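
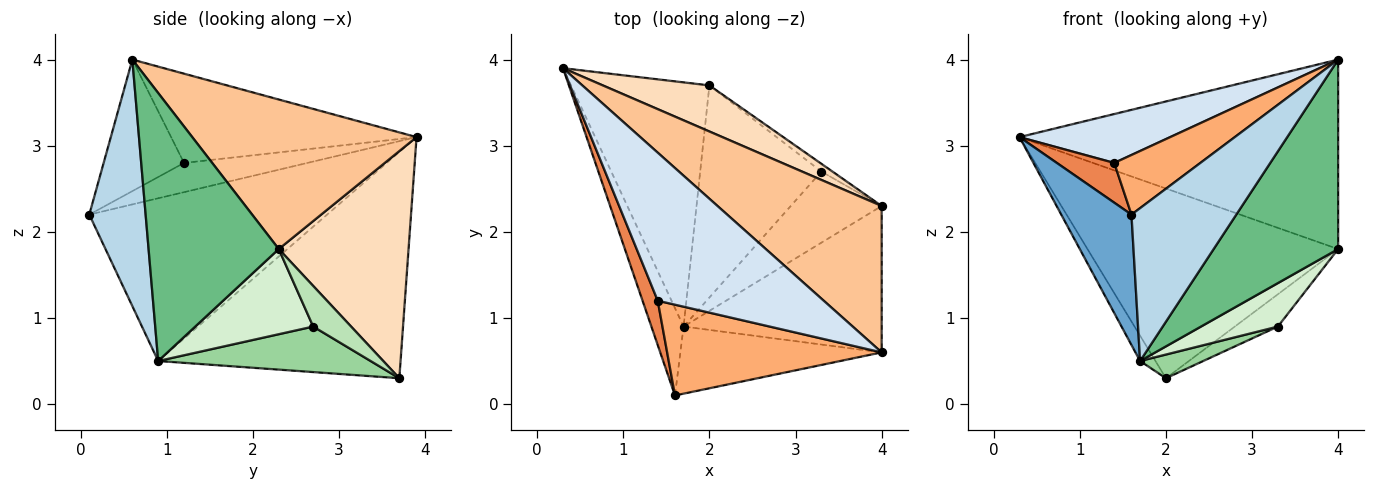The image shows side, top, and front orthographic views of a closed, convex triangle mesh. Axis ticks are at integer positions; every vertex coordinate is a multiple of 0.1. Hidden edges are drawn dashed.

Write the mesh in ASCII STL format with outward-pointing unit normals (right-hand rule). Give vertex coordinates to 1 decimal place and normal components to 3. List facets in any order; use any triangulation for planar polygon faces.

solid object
 facet normal -0.942 -0.278 -0.186
  outer loop
   vertex 1.7 0.9 0.5
   vertex 1.6 0.1 2.2
   vertex 0.3 3.9 3.1
  endloop
 endfacet
 facet normal -0.852 0.054 -0.521
  outer loop
   vertex 1.7 0.9 0.5
   vertex 0.3 3.9 3.1
   vertex 2.0 3.7 0.3
  endloop
 endfacet
 facet normal 0.442 -0.822 -0.361
  outer loop
   vertex 1.7 0.9 0.5
   vertex 4.0 0.6 4.0
   vertex 1.6 0.1 2.2
  endloop
 endfacet
 facet normal -0.455 -0.279 0.846
  outer loop
   vertex 1.4 1.2 2.8
   vertex 4.0 0.6 4.0
   vertex 0.3 3.9 3.1
  endloop
 endfacet
 facet normal -0.820 -0.382 0.426
  outer loop
   vertex 1.4 1.2 2.8
   vertex 0.3 3.9 3.1
   vertex 1.6 0.1 2.2
  endloop
 endfacet
 facet normal -0.456 -0.489 0.744
  outer loop
   vertex 1.4 1.2 2.8
   vertex 1.6 0.1 2.2
   vertex 4.0 0.6 4.0
  endloop
 endfacet
 facet normal 0.487 0.691 0.534
  outer loop
   vertex 4.0 2.3 1.8
   vertex 0.3 3.9 3.1
   vertex 4.0 0.6 4.0
  endloop
 endfacet
 facet normal 0.449 0.868 0.211
  outer loop
   vertex 4.0 2.3 1.8
   vertex 2.0 3.7 0.3
   vertex 0.3 3.9 3.1
  endloop
 endfacet
 facet normal 0.637 -0.610 -0.471
  outer loop
   vertex 4.0 2.3 1.8
   vertex 4.0 0.6 4.0
   vertex 1.7 0.9 0.5
  endloop
 endfacet
 facet normal 0.350 -0.104 -0.931
  outer loop
   vertex 3.3 2.7 0.9
   vertex 1.7 0.9 0.5
   vertex 2.0 3.7 0.3
  endloop
 endfacet
 facet normal 0.650 0.739 -0.177
  outer loop
   vertex 3.3 2.7 0.9
   vertex 2.0 3.7 0.3
   vertex 4.0 2.3 1.8
  endloop
 endfacet
 facet normal 0.625 -0.407 -0.667
  outer loop
   vertex 3.3 2.7 0.9
   vertex 4.0 2.3 1.8
   vertex 1.7 0.9 0.5
  endloop
 endfacet
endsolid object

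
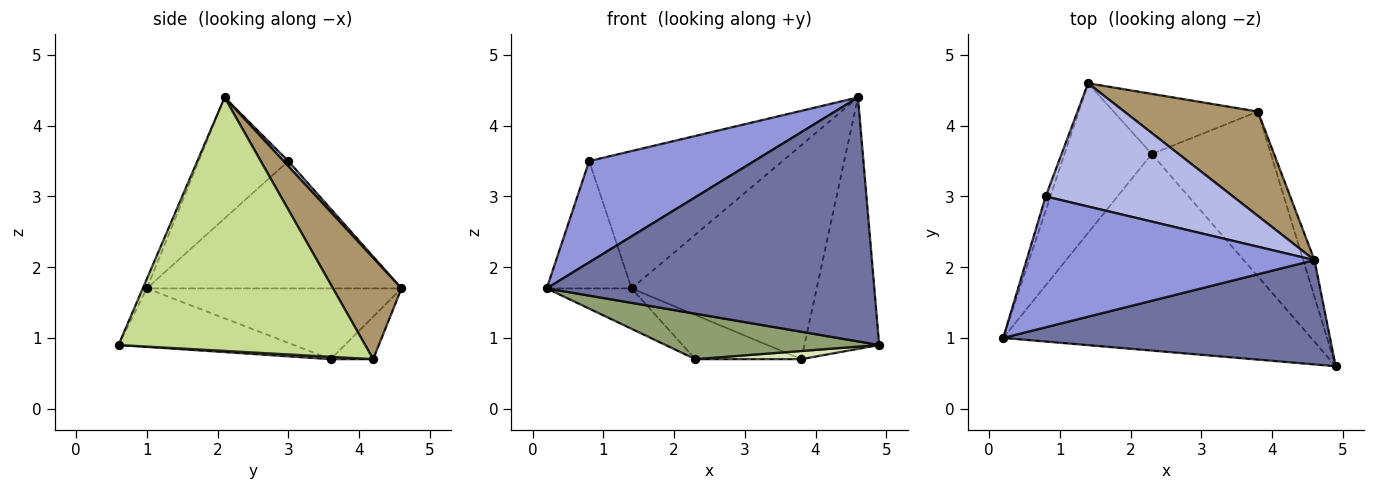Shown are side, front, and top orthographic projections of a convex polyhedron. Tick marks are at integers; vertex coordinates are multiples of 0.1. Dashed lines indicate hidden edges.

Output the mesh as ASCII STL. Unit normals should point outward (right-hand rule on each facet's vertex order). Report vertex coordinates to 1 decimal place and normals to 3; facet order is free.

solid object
 facet normal -0.011 -0.919 0.393
  outer loop
   vertex 4.6 2.1 4.4
   vertex 0.2 1.0 1.7
   vertex 4.9 0.6 0.9
  endloop
 endfacet
 facet normal -0.948 0.316 -0.035
  outer loop
   vertex 0.8 3.0 3.5
   vertex 1.4 4.6 1.7
   vertex 0.2 1.0 1.7
  endloop
 endfacet
 facet normal -0.315 -0.581 0.750
  outer loop
   vertex 0.8 3.0 3.5
   vertex 0.2 1.0 1.7
   vertex 4.6 2.1 4.4
  endloop
 endfacet
 facet normal 0.018 0.744 0.668
  outer loop
   vertex 0.8 3.0 3.5
   vertex 4.6 2.1 4.4
   vertex 1.4 4.6 1.7
  endloop
 endfacet
 facet normal -0.182 -0.222 -0.958
  outer loop
   vertex 2.3 3.6 0.7
   vertex 4.9 0.6 0.9
   vertex 0.2 1.0 1.7
  endloop
 endfacet
 facet normal -0.616 0.205 -0.760
  outer loop
   vertex 2.3 3.6 0.7
   vertex 0.2 1.0 1.7
   vertex 1.4 4.6 1.7
  endloop
 endfacet
 facet normal 0.956 0.290 -0.042
  outer loop
   vertex 3.8 4.2 0.7
   vertex 4.6 2.1 4.4
   vertex 4.9 0.6 0.9
  endloop
 endfacet
 facet normal 0.020 -0.049 -0.999
  outer loop
   vertex 3.8 4.2 0.7
   vertex 4.9 0.6 0.9
   vertex 2.3 3.6 0.7
  endloop
 endfacet
 facet normal 0.315 0.853 0.416
  outer loop
   vertex 3.8 4.2 0.7
   vertex 1.4 4.6 1.7
   vertex 4.6 2.1 4.4
  endloop
 endfacet
 facet normal -0.231 0.576 -0.784
  outer loop
   vertex 3.8 4.2 0.7
   vertex 2.3 3.6 0.7
   vertex 1.4 4.6 1.7
  endloop
 endfacet
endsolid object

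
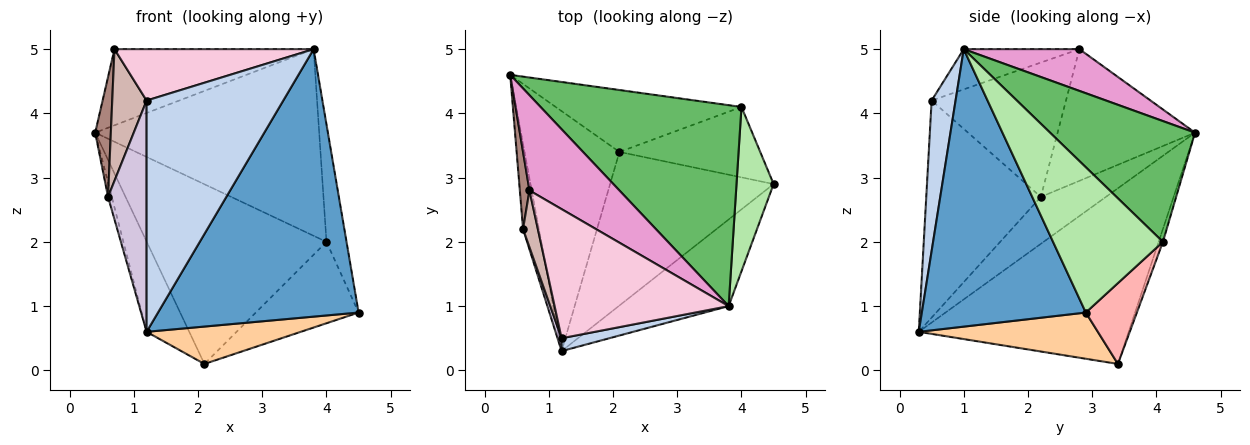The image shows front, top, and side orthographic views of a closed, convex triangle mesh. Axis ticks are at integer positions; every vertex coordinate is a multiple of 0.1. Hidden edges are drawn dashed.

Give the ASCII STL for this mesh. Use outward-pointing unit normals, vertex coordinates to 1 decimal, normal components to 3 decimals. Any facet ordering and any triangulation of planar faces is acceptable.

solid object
 facet normal 0.614 -0.751 -0.243
  outer loop
   vertex 3.8 1.0 5.0
   vertex 1.2 0.3 0.6
   vertex 4.5 2.9 0.9
  endloop
 endfacet
 facet normal 0.172 -0.984 0.055
  outer loop
   vertex 1.2 0.5 4.2
   vertex 1.2 0.3 0.6
   vertex 3.8 1.0 5.0
  endloop
 endfacet
 facet normal -0.866 0.176 -0.468
  outer loop
   vertex 2.1 3.4 0.1
   vertex 1.2 0.3 0.6
   vertex 0.4 4.6 3.7
  endloop
 endfacet
 facet normal 0.265 -0.228 -0.937
  outer loop
   vertex 2.1 3.4 0.1
   vertex 4.5 2.9 0.9
   vertex 1.2 0.3 0.6
  endloop
 endfacet
 facet normal 0.403 0.623 0.670
  outer loop
   vertex 4.0 4.1 2.0
   vertex 0.4 4.6 3.7
   vertex 3.8 1.0 5.0
  endloop
 endfacet
 facet normal 0.954 0.174 0.244
  outer loop
   vertex 4.0 4.1 2.0
   vertex 3.8 1.0 5.0
   vertex 4.5 2.9 0.9
  endloop
 endfacet
 facet normal -0.023 0.945 -0.326
  outer loop
   vertex 4.0 4.1 2.0
   vertex 2.1 3.4 0.1
   vertex 0.4 4.6 3.7
  endloop
 endfacet
 facet normal 0.352 0.708 -0.612
  outer loop
   vertex 4.0 4.1 2.0
   vertex 4.5 2.9 0.9
   vertex 2.1 3.4 0.1
  endloop
 endfacet
 facet normal -0.946 0.054 -0.319
  outer loop
   vertex 0.6 2.2 2.7
   vertex 0.4 4.6 3.7
   vertex 1.2 0.3 0.6
  endloop
 endfacet
 facet normal -0.948 -0.319 0.018
  outer loop
   vertex 0.6 2.2 2.7
   vertex 1.2 0.3 0.6
   vertex 1.2 0.5 4.2
  endloop
 endfacet
 facet normal -0.991 -0.113 0.073
  outer loop
   vertex 0.7 2.8 5.0
   vertex 0.4 4.6 3.7
   vertex 0.6 2.2 2.7
  endloop
 endfacet
 facet normal -0.963 -0.246 0.106
  outer loop
   vertex 0.7 2.8 5.0
   vertex 0.6 2.2 2.7
   vertex 1.2 0.5 4.2
  endloop
 endfacet
 facet normal 0.341 0.587 0.734
  outer loop
   vertex 0.7 2.8 5.0
   vertex 3.8 1.0 5.0
   vertex 0.4 4.6 3.7
  endloop
 endfacet
 facet normal -0.210 -0.362 0.908
  outer loop
   vertex 0.7 2.8 5.0
   vertex 1.2 0.5 4.2
   vertex 3.8 1.0 5.0
  endloop
 endfacet
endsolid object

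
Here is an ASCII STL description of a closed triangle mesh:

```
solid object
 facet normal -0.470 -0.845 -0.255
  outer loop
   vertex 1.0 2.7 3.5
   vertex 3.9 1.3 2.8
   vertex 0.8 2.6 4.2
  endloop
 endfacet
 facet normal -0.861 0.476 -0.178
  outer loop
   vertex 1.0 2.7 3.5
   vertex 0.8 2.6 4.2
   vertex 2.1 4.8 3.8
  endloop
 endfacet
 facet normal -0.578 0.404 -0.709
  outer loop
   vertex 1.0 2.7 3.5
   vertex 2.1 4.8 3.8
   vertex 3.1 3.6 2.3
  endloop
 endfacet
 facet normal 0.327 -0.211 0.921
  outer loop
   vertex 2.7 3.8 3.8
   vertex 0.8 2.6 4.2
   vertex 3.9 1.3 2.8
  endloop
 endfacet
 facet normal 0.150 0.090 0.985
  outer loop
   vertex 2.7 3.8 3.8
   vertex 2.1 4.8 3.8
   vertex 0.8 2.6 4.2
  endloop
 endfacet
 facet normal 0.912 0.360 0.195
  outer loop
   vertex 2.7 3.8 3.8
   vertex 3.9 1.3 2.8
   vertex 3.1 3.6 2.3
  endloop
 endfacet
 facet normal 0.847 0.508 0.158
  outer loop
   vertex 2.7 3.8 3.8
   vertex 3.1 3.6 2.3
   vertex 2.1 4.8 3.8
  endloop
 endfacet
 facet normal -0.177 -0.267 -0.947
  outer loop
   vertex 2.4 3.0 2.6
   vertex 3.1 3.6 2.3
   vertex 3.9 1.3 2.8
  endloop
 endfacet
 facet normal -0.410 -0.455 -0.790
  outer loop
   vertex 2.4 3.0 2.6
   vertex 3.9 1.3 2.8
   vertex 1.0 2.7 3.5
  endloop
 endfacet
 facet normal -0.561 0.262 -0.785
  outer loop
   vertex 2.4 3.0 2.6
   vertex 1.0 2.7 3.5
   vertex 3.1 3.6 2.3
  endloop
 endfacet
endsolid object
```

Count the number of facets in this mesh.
10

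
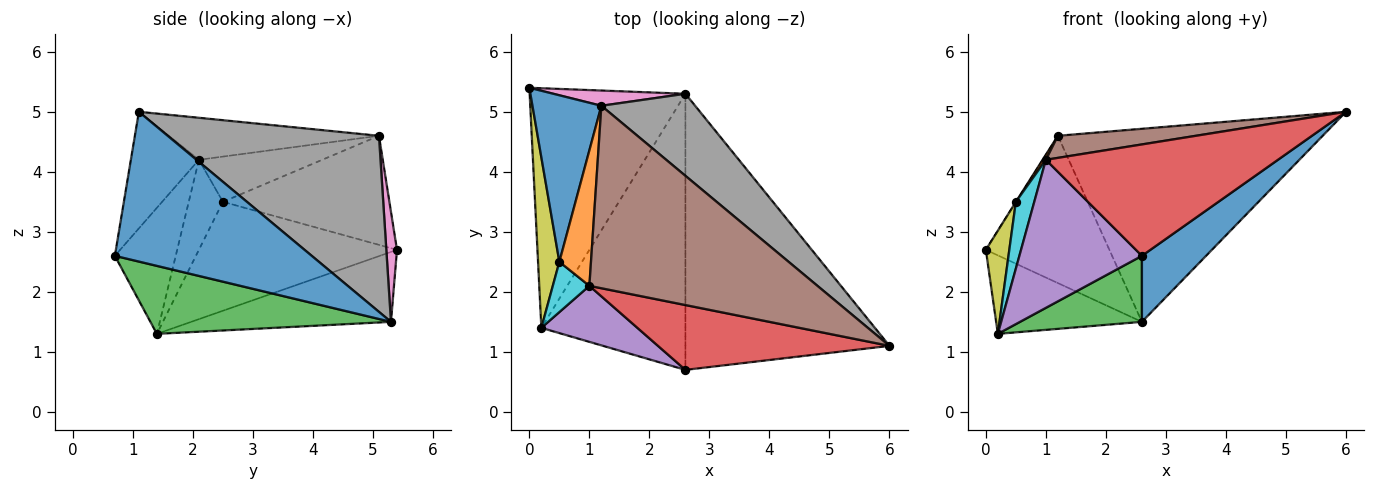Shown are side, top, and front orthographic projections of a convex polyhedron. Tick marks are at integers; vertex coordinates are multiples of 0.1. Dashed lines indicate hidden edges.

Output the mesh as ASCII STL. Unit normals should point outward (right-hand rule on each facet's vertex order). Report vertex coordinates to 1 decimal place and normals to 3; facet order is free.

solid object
 facet normal 0.581 -0.189 -0.792
  outer loop
   vertex 2.6 5.3 1.5
   vertex 6.0 1.1 5.0
   vertex 2.6 0.7 2.6
  endloop
 endfacet
 facet normal -0.392 0.286 -0.874
  outer loop
   vertex 2.6 5.3 1.5
   vertex 0.2 1.4 1.3
   vertex 0.0 5.4 2.7
  endloop
 endfacet
 facet normal 0.417 -0.211 -0.884
  outer loop
   vertex 2.6 5.3 1.5
   vertex 2.6 0.7 2.6
   vertex 0.2 1.4 1.3
  endloop
 endfacet
 facet normal -0.246 -0.838 0.488
  outer loop
   vertex 1.0 2.1 4.2
   vertex 2.6 0.7 2.6
   vertex 6.0 1.1 5.0
  endloop
 endfacet
 facet normal -0.421 -0.848 0.321
  outer loop
   vertex 1.0 2.1 4.2
   vertex 0.2 1.4 1.3
   vertex 2.6 0.7 2.6
  endloop
 endfacet
 facet normal -0.180 -0.118 0.977
  outer loop
   vertex 1.2 5.1 4.6
   vertex 1.0 2.1 4.2
   vertex 6.0 1.1 5.0
  endloop
 endfacet
 facet normal 0.085 0.991 0.103
  outer loop
   vertex 1.2 5.1 4.6
   vertex 2.6 5.3 1.5
   vertex 0.0 5.4 2.7
  endloop
 endfacet
 facet normal 0.592 0.742 0.315
  outer loop
   vertex 1.2 5.1 4.6
   vertex 6.0 1.1 5.0
   vertex 2.6 5.3 1.5
  endloop
 endfacet
 facet normal -0.975 -0.115 0.191
  outer loop
   vertex 0.5 2.5 3.5
   vertex 0.0 5.4 2.7
   vertex 0.2 1.4 1.3
  endloop
 endfacet
 facet normal -0.829 -0.447 0.337
  outer loop
   vertex 0.5 2.5 3.5
   vertex 0.2 1.4 1.3
   vertex 1.0 2.1 4.2
  endloop
 endfacet
 facet normal -0.845 0.002 0.534
  outer loop
   vertex 0.5 2.5 3.5
   vertex 1.2 5.1 4.6
   vertex 0.0 5.4 2.7
  endloop
 endfacet
 facet normal -0.819 -0.022 0.573
  outer loop
   vertex 0.5 2.5 3.5
   vertex 1.0 2.1 4.2
   vertex 1.2 5.1 4.6
  endloop
 endfacet
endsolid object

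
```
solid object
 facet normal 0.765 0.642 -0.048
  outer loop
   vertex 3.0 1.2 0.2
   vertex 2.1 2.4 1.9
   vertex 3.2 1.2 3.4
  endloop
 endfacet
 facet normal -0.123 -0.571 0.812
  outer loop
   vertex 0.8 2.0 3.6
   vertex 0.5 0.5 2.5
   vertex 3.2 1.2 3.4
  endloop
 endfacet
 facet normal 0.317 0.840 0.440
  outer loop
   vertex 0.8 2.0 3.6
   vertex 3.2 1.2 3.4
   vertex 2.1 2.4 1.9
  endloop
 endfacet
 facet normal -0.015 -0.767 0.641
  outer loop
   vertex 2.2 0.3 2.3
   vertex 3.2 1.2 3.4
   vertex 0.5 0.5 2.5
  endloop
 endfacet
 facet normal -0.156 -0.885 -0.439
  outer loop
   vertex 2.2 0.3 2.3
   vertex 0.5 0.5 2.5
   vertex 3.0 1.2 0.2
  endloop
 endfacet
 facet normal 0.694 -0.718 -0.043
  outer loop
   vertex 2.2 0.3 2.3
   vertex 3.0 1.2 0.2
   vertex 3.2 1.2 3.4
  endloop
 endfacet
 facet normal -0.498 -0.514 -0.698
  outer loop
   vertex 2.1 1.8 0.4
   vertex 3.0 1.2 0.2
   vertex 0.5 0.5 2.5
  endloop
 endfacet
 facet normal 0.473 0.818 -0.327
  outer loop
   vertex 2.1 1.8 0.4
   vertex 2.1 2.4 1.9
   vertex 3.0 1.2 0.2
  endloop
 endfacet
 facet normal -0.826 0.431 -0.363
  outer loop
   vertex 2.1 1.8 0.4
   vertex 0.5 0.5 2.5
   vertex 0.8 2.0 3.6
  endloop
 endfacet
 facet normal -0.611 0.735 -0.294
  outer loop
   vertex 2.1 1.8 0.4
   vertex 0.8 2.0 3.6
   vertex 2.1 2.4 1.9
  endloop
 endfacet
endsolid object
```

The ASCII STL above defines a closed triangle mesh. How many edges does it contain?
15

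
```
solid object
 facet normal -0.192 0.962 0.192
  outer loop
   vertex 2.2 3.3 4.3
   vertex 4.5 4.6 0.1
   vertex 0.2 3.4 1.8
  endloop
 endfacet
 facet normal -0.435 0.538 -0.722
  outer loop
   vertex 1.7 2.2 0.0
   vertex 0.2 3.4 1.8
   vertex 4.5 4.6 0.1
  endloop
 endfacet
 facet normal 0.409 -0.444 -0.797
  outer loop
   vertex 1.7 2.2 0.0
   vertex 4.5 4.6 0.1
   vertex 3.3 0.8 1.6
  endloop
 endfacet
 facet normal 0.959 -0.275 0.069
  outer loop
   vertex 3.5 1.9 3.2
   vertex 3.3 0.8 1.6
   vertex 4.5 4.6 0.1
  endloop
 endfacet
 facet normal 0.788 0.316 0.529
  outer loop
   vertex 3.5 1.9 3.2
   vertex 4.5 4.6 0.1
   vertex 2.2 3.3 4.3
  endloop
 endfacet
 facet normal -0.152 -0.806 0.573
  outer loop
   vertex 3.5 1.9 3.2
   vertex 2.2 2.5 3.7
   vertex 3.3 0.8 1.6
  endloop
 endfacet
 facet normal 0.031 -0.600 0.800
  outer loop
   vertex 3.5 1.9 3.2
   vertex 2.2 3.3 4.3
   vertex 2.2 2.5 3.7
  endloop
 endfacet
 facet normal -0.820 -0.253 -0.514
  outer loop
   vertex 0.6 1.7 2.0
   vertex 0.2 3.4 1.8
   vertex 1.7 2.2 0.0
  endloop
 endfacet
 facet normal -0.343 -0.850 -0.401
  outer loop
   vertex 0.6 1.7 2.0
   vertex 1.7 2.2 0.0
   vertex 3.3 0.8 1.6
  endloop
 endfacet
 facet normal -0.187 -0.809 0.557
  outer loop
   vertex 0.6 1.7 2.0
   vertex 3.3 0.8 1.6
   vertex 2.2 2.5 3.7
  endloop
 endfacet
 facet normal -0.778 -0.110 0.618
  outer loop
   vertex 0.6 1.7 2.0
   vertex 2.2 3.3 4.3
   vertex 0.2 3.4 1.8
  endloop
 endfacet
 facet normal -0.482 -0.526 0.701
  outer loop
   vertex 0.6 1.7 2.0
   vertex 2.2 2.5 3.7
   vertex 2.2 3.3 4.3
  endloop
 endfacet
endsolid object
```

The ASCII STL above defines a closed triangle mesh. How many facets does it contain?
12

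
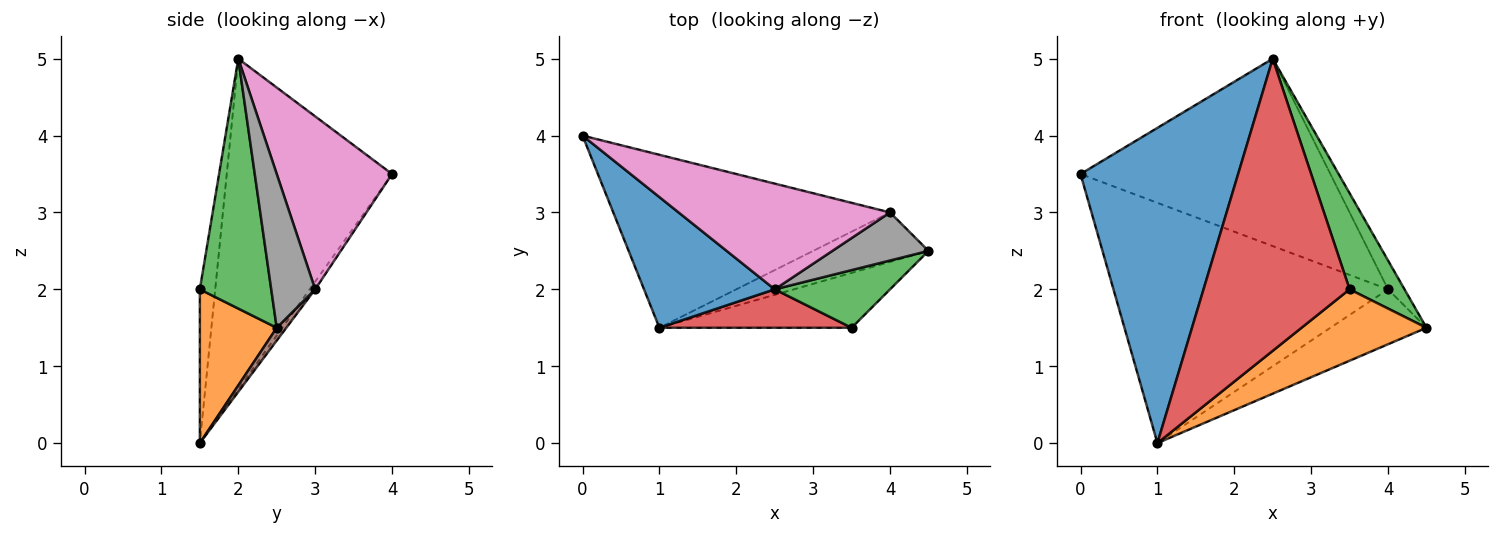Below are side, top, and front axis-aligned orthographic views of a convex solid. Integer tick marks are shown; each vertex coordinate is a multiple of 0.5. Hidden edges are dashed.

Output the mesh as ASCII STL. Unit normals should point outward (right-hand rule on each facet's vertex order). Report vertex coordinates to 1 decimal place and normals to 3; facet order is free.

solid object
 facet normal -0.696 -0.663 0.275
  outer loop
   vertex 2.5 2.0 5.0
   vertex 0.0 4.0 3.5
   vertex 1.0 1.5 0.0
  endloop
 endfacet
 facet normal 0.438 -0.712 -0.548
  outer loop
   vertex 3.5 1.5 2.0
   vertex 1.0 1.5 0.0
   vertex 4.5 2.5 1.5
  endloop
 endfacet
 facet normal 0.744 -0.573 0.344
  outer loop
   vertex 3.5 1.5 2.0
   vertex 4.5 2.5 1.5
   vertex 2.5 2.0 5.0
  endloop
 endfacet
 facet normal -0.104 -0.986 0.130
  outer loop
   vertex 3.5 1.5 2.0
   vertex 2.5 2.0 5.0
   vertex 1.0 1.5 0.0
  endloop
 endfacet
 facet normal -0.016 0.811 -0.584
  outer loop
   vertex 4.0 3.0 2.0
   vertex 1.0 1.5 0.0
   vertex 0.0 4.0 3.5
  endloop
 endfacet
 facet normal 0.074 0.741 -0.667
  outer loop
   vertex 4.0 3.0 2.0
   vertex 4.5 2.5 1.5
   vertex 1.0 1.5 0.0
  endloop
 endfacet
 facet normal 0.373 0.808 0.456
  outer loop
   vertex 4.0 3.0 2.0
   vertex 0.0 4.0 3.5
   vertex 2.5 2.0 5.0
  endloop
 endfacet
 facet normal 0.808 0.303 0.505
  outer loop
   vertex 4.0 3.0 2.0
   vertex 2.5 2.0 5.0
   vertex 4.5 2.5 1.5
  endloop
 endfacet
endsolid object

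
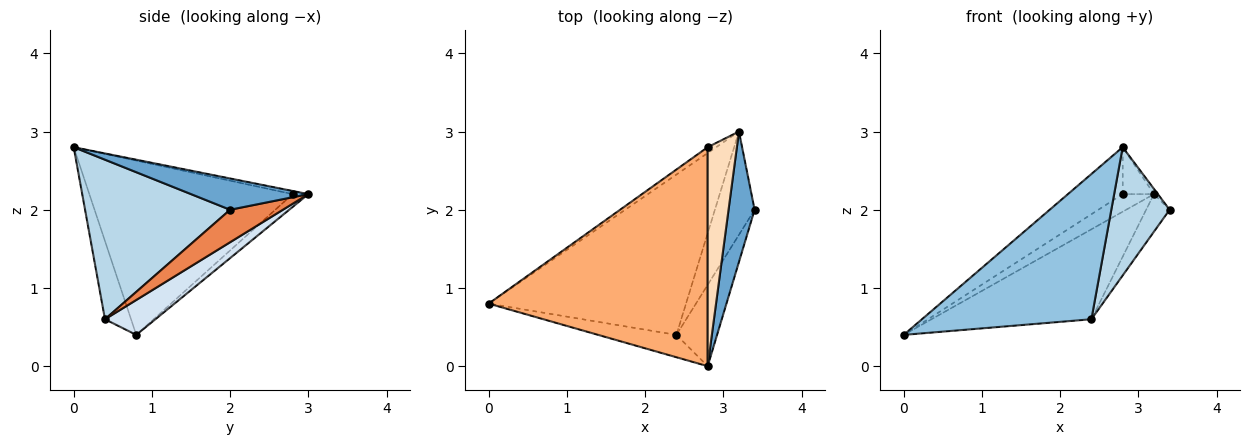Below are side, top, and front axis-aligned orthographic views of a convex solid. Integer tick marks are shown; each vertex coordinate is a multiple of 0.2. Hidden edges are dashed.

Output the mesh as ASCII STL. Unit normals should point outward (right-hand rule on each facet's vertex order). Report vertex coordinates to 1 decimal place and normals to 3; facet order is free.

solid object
 facet normal 0.768 0.026 0.640
  outer loop
   vertex 3.2 3.0 2.2
   vertex 2.8 0.0 2.8
   vertex 3.4 2.0 2.0
  endloop
 endfacet
 facet normal -0.150 -0.977 -0.150
  outer loop
   vertex 2.4 0.4 0.6
   vertex 2.8 0.0 2.8
   vertex 0.0 0.8 0.4
  endloop
 endfacet
 facet normal 0.903 -0.363 -0.230
  outer loop
   vertex 2.4 0.4 0.6
   vertex 3.4 2.0 2.0
   vertex 2.8 0.0 2.8
  endloop
 endfacet
 facet normal 0.152 0.484 -0.862
  outer loop
   vertex 2.4 0.4 0.6
   vertex 0.0 0.8 0.4
   vertex 3.2 3.0 2.2
  endloop
 endfacet
 facet normal 0.610 0.271 -0.745
  outer loop
   vertex 2.4 0.4 0.6
   vertex 3.2 3.0 2.2
   vertex 3.4 2.0 2.0
  endloop
 endfacet
 facet normal -0.614 0.165 0.772
  outer loop
   vertex 2.8 2.8 2.2
   vertex 0.0 0.8 0.4
   vertex 2.8 0.0 2.8
  endloop
 endfacet
 facet normal -0.429 0.857 -0.286
  outer loop
   vertex 2.8 2.8 2.2
   vertex 3.2 3.0 2.2
   vertex 0.0 0.8 0.4
  endloop
 endfacet
 facet normal -0.104 0.208 0.972
  outer loop
   vertex 2.8 2.8 2.2
   vertex 2.8 0.0 2.8
   vertex 3.2 3.0 2.2
  endloop
 endfacet
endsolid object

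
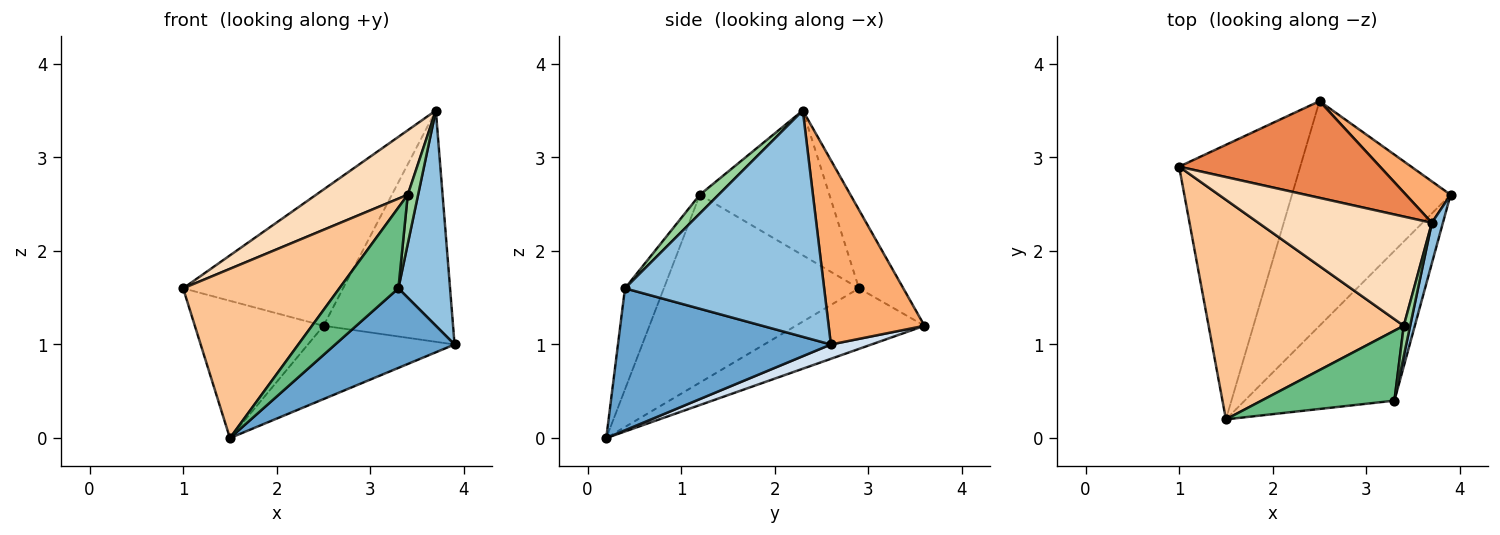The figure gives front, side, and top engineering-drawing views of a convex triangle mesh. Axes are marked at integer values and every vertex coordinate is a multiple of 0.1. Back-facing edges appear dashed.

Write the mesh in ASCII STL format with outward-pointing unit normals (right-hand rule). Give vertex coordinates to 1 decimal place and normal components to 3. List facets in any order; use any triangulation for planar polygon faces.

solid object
 facet normal 0.642 -0.360 -0.677
  outer loop
   vertex 3.3 0.4 1.6
   vertex 1.5 0.2 0.0
   vertex 3.9 2.6 1.0
  endloop
 endfacet
 facet normal 0.967 -0.251 0.047
  outer loop
   vertex 3.3 0.4 1.6
   vertex 3.9 2.6 1.0
   vertex 3.7 2.3 3.5
  endloop
 endfacet
 facet normal -0.408 0.408 -0.816
  outer loop
   vertex 2.5 3.6 1.2
   vertex 1.5 0.2 0.0
   vertex 1.0 2.9 1.6
  endloop
 endfacet
 facet normal 0.086 0.309 -0.947
  outer loop
   vertex 2.5 3.6 1.2
   vertex 3.9 2.6 1.0
   vertex 1.5 0.2 0.0
  endloop
 endfacet
 facet normal -0.221 0.795 0.565
  outer loop
   vertex 2.5 3.6 1.2
   vertex 1.0 2.9 1.6
   vertex 3.7 2.3 3.5
  endloop
 endfacet
 facet normal 0.589 0.796 0.143
  outer loop
   vertex 2.5 3.6 1.2
   vertex 3.7 2.3 3.5
   vertex 3.9 2.6 1.0
  endloop
 endfacet
 facet normal -0.606 -0.486 0.630
  outer loop
   vertex 3.4 1.2 2.6
   vertex 1.0 2.9 1.6
   vertex 1.5 0.2 0.0
  endloop
 endfacet
 facet normal -0.584 -0.413 0.699
  outer loop
   vertex 3.4 1.2 2.6
   vertex 3.7 2.3 3.5
   vertex 1.0 2.9 1.6
  endloop
 endfacet
 facet normal -0.446 -0.677 0.586
  outer loop
   vertex 3.4 1.2 2.6
   vertex 1.5 0.2 0.0
   vertex 3.3 0.4 1.6
  endloop
 endfacet
 facet normal 0.838 -0.463 0.287
  outer loop
   vertex 3.4 1.2 2.6
   vertex 3.3 0.4 1.6
   vertex 3.7 2.3 3.5
  endloop
 endfacet
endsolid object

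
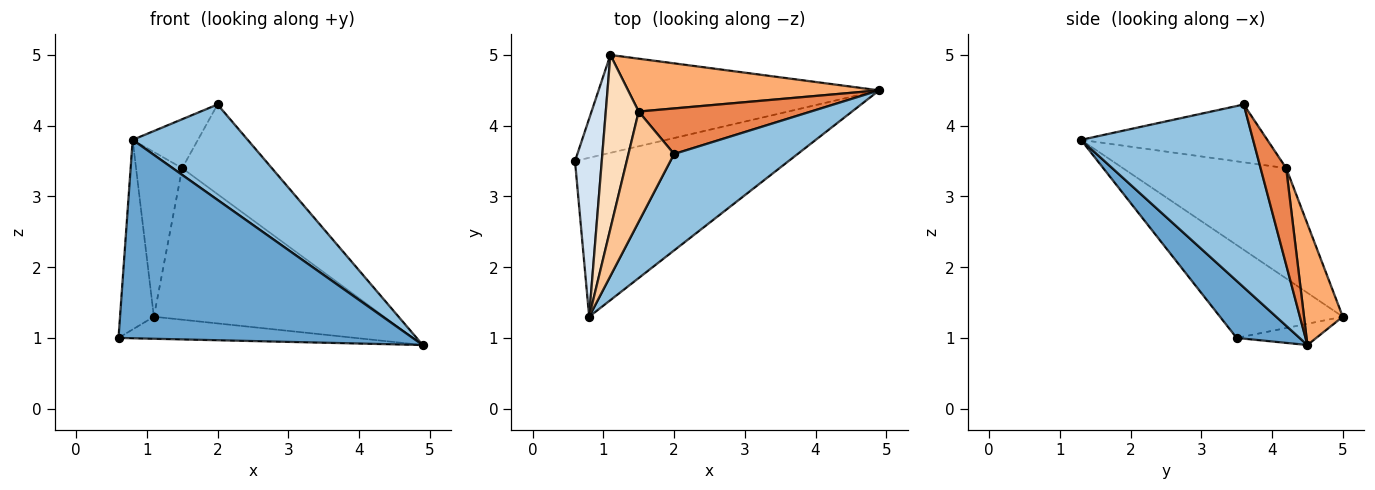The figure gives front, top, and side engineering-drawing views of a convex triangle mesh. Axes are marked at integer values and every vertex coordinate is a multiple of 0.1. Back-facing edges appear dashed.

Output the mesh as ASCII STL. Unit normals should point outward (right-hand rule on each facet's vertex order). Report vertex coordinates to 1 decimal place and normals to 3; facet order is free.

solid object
 facet normal 0.165 -0.770 -0.617
  outer loop
   vertex 0.8 1.3 3.8
   vertex 0.6 3.5 1.0
   vertex 4.9 4.5 0.9
  endloop
 endfacet
 facet normal 0.725 -0.485 0.490
  outer loop
   vertex 2.0 3.6 4.3
   vertex 0.8 1.3 3.8
   vertex 4.9 4.5 0.9
  endloop
 endfacet
 facet normal -0.074 0.219 -0.973
  outer loop
   vertex 1.1 5.0 1.3
   vertex 4.9 4.5 0.9
   vertex 0.6 3.5 1.0
  endloop
 endfacet
 facet normal -0.929 0.256 0.268
  outer loop
   vertex 1.1 5.0 1.3
   vertex 0.6 3.5 1.0
   vertex 0.8 1.3 3.8
  endloop
 endfacet
 facet normal 0.247 0.864 0.439
  outer loop
   vertex 1.5 4.2 3.4
   vertex 2.0 3.6 4.3
   vertex 4.9 4.5 0.9
  endloop
 endfacet
 facet normal 0.157 0.932 0.325
  outer loop
   vertex 1.5 4.2 3.4
   vertex 4.9 4.5 0.9
   vertex 1.1 5.0 1.3
  endloop
 endfacet
 facet normal -0.757 0.265 0.597
  outer loop
   vertex 1.5 4.2 3.4
   vertex 0.8 1.3 3.8
   vertex 2.0 3.6 4.3
  endloop
 endfacet
 facet normal -0.925 0.261 0.276
  outer loop
   vertex 1.5 4.2 3.4
   vertex 1.1 5.0 1.3
   vertex 0.8 1.3 3.8
  endloop
 endfacet
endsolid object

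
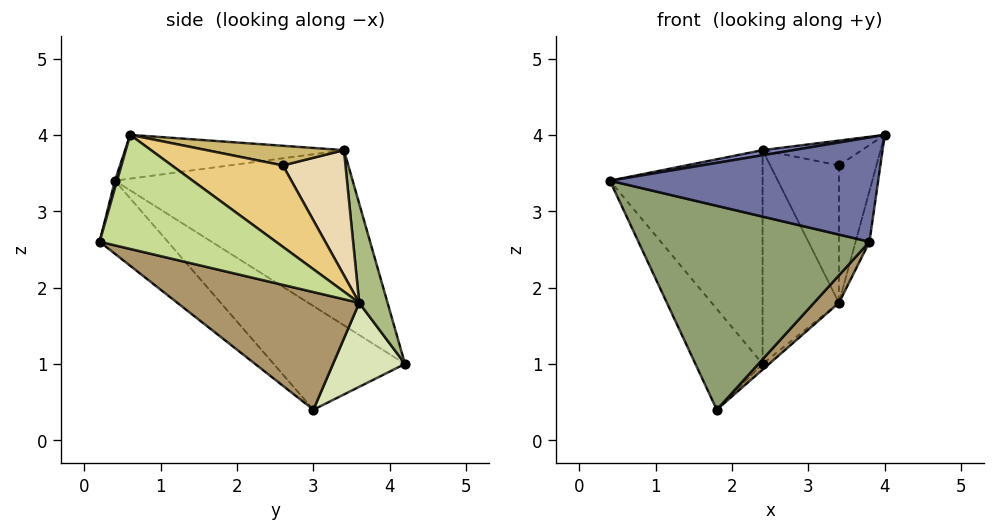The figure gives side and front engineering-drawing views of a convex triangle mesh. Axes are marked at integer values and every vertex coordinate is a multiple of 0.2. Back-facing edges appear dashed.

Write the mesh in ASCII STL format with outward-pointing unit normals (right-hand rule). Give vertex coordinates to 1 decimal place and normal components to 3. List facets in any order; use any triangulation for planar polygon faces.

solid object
 facet normal 0.008 -0.962 0.274
  outer loop
   vertex 3.8 0.2 2.6
   vertex 4.0 0.6 4.0
   vertex 0.4 0.4 3.4
  endloop
 endfacet
 facet normal -0.163 -0.023 0.986
  outer loop
   vertex 2.4 3.4 3.8
   vertex 0.4 0.4 3.4
   vertex 4.0 0.6 4.0
  endloop
 endfacet
 facet normal -0.832 0.534 0.153
  outer loop
   vertex 2.4 3.4 3.8
   vertex 2.4 4.2 1.0
   vertex 0.4 0.4 3.4
  endloop
 endfacet
 facet normal -0.890 0.455 -0.021
  outer loop
   vertex 1.8 3.0 0.4
   vertex 0.4 0.4 3.4
   vertex 2.4 4.2 1.0
  endloop
 endfacet
 facet normal -0.204 -0.691 -0.694
  outer loop
   vertex 1.8 3.0 0.4
   vertex 3.8 0.2 2.6
   vertex 0.4 0.4 3.4
  endloop
 endfacet
 facet normal 0.336 0.906 0.259
  outer loop
   vertex 3.4 3.6 1.8
   vertex 2.4 4.2 1.0
   vertex 2.4 3.4 3.8
  endloop
 endfacet
 facet normal 0.984 0.077 -0.163
  outer loop
   vertex 3.4 3.6 1.8
   vertex 4.0 0.6 4.0
   vertex 3.8 0.2 2.6
  endloop
 endfacet
 facet normal 0.645 0.059 -0.762
  outer loop
   vertex 3.4 3.6 1.8
   vertex 1.8 3.0 0.4
   vertex 2.4 4.2 1.0
  endloop
 endfacet
 facet normal 0.675 -0.093 -0.732
  outer loop
   vertex 3.4 3.6 1.8
   vertex 3.8 0.2 2.6
   vertex 1.8 3.0 0.4
  endloop
 endfacet
 facet normal 0.409 0.295 0.863
  outer loop
   vertex 3.4 2.6 3.6
   vertex 2.4 3.4 3.8
   vertex 4.0 0.6 4.0
  endloop
 endfacet
 facet normal 0.933 0.315 0.175
  outer loop
   vertex 3.4 2.6 3.6
   vertex 4.0 0.6 4.0
   vertex 3.4 3.6 1.8
  endloop
 endfacet
 facet normal 0.623 0.684 0.380
  outer loop
   vertex 3.4 2.6 3.6
   vertex 3.4 3.6 1.8
   vertex 2.4 3.4 3.8
  endloop
 endfacet
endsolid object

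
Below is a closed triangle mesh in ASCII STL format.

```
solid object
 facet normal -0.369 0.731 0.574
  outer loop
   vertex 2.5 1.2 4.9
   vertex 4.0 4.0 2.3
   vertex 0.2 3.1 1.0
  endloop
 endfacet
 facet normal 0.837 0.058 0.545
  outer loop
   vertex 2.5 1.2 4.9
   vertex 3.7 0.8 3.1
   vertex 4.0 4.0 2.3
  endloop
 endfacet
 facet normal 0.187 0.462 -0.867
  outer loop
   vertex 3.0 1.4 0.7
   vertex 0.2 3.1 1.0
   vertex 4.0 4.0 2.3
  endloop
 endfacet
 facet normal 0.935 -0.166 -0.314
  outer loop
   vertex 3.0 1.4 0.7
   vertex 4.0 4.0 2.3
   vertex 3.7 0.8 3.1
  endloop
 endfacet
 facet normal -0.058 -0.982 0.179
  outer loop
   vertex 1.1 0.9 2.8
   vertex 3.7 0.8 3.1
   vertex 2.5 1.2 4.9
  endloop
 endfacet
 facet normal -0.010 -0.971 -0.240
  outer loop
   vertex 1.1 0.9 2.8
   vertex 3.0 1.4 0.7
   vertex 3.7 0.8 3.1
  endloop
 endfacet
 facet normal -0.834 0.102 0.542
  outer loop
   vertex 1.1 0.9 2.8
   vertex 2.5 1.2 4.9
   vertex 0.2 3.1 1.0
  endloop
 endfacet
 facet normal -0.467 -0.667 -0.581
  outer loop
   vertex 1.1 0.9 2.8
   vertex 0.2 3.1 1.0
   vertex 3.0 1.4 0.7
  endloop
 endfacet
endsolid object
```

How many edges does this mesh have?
12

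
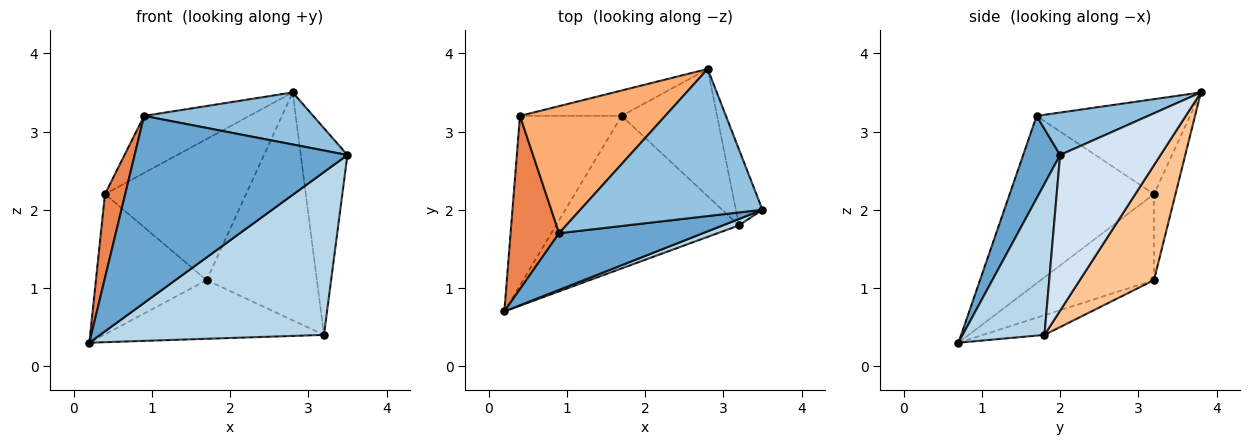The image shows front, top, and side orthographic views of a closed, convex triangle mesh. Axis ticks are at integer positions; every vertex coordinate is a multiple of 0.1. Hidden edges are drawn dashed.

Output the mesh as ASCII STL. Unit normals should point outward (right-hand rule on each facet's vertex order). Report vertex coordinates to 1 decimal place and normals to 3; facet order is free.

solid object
 facet normal 0.164 -0.944 0.286
  outer loop
   vertex 0.9 1.7 3.2
   vertex 0.2 0.7 0.3
   vertex 3.5 2.0 2.7
  endloop
 endfacet
 facet normal 0.215 -0.326 0.921
  outer loop
   vertex 0.9 1.7 3.2
   vertex 3.5 2.0 2.7
   vertex 2.8 3.8 3.5
  endloop
 endfacet
 facet normal 0.343 -0.939 0.037
  outer loop
   vertex 3.2 1.8 0.4
   vertex 3.5 2.0 2.7
   vertex 0.2 0.7 0.3
  endloop
 endfacet
 facet normal 0.896 0.417 -0.153
  outer loop
   vertex 3.2 1.8 0.4
   vertex 2.8 3.8 3.5
   vertex 3.5 2.0 2.7
  endloop
 endfacet
 facet normal -0.952 -0.133 0.276
  outer loop
   vertex 0.4 3.2 2.2
   vertex 0.2 0.7 0.3
   vertex 0.9 1.7 3.2
  endloop
 endfacet
 facet normal -0.512 0.352 0.784
  outer loop
   vertex 0.4 3.2 2.2
   vertex 0.9 1.7 3.2
   vertex 2.8 3.8 3.5
  endloop
 endfacet
 facet normal 0.506 0.753 -0.420
  outer loop
   vertex 1.7 3.2 1.1
   vertex 2.8 3.8 3.5
   vertex 3.2 1.8 0.4
  endloop
 endfacet
 facet normal -0.148 0.973 -0.175
  outer loop
   vertex 1.7 3.2 1.1
   vertex 0.4 3.2 2.2
   vertex 2.8 3.8 3.5
  endloop
 endfacet
 facet normal -0.100 0.357 -0.929
  outer loop
   vertex 1.7 3.2 1.1
   vertex 3.2 1.8 0.4
   vertex 0.2 0.7 0.3
  endloop
 endfacet
 facet normal -0.546 0.534 -0.645
  outer loop
   vertex 1.7 3.2 1.1
   vertex 0.2 0.7 0.3
   vertex 0.4 3.2 2.2
  endloop
 endfacet
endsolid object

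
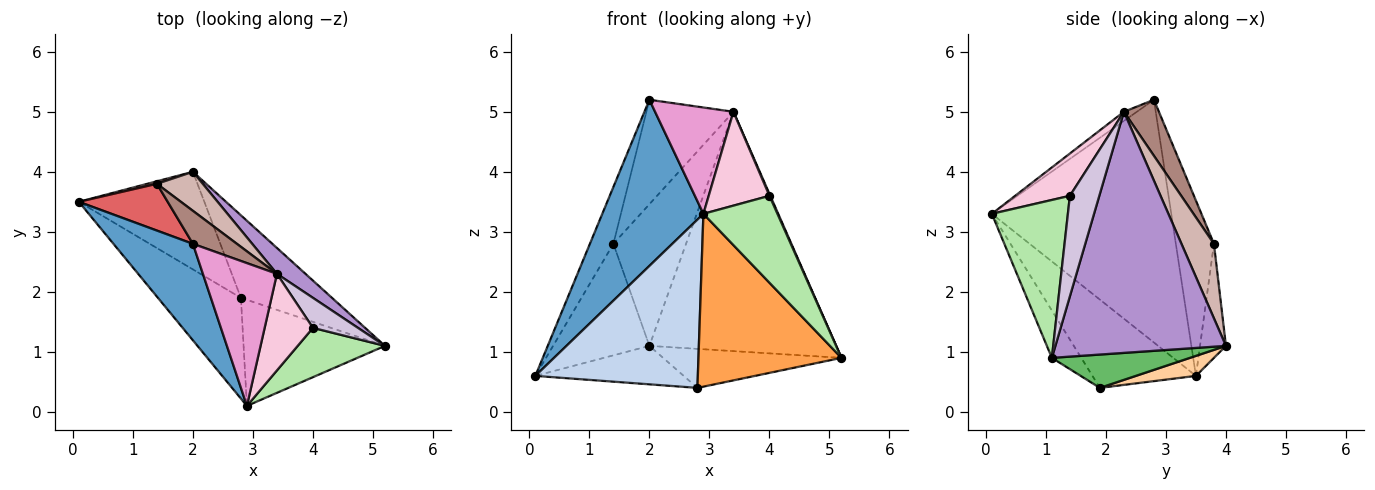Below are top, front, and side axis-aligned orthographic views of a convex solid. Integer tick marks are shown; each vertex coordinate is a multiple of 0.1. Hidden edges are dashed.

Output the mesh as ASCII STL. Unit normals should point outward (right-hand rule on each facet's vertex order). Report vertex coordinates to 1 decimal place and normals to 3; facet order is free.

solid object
 facet normal -0.838 -0.472 0.274
  outer loop
   vertex 2.0 2.8 5.2
   vertex 0.1 3.5 0.6
   vertex 2.9 0.1 3.3
  endloop
 endfacet
 facet normal -0.480 -0.753 -0.451
  outer loop
   vertex 2.8 1.9 0.4
   vertex 2.9 0.1 3.3
   vertex 0.1 3.5 0.6
  endloop
 endfacet
 facet normal -0.173 -0.840 -0.515
  outer loop
   vertex 2.8 1.9 0.4
   vertex 5.2 1.1 0.9
   vertex 2.9 0.1 3.3
  endloop
 endfacet
 facet normal 0.147 0.363 -0.920
  outer loop
   vertex 2.8 1.9 0.4
   vertex 0.1 3.5 0.6
   vertex 2.0 4.0 1.1
  endloop
 endfacet
 facet normal 0.314 0.406 -0.858
  outer loop
   vertex 2.8 1.9 0.4
   vertex 2.0 4.0 1.1
   vertex 5.2 1.1 0.9
  endloop
 endfacet
 facet normal 0.666 -0.649 0.368
  outer loop
   vertex 4.0 1.4 3.6
   vertex 2.9 0.1 3.3
   vertex 5.2 1.1 0.9
  endloop
 endfacet
 facet normal -0.782 0.482 0.396
  outer loop
   vertex 1.4 3.8 2.8
   vertex 0.1 3.5 0.6
   vertex 2.0 2.8 5.2
  endloop
 endfacet
 facet normal -0.260 0.965 0.022
  outer loop
   vertex 1.4 3.8 2.8
   vertex 2.0 4.0 1.1
   vertex 0.1 3.5 0.6
  endloop
 endfacet
 facet normal 0.672 0.736 0.080
  outer loop
   vertex 3.4 2.3 5.0
   vertex 5.2 1.1 0.9
   vertex 2.0 4.0 1.1
  endloop
 endfacet
 facet normal 0.912 -0.027 0.409
  outer loop
   vertex 3.4 2.3 5.0
   vertex 4.0 1.4 3.6
   vertex 5.2 1.1 0.9
  endloop
 endfacet
 facet normal 0.358 0.890 0.281
  outer loop
   vertex 3.4 2.3 5.0
   vertex 1.4 3.8 2.8
   vertex 2.0 2.8 5.2
  endloop
 endfacet
 facet normal 0.396 0.885 0.244
  outer loop
   vertex 3.4 2.3 5.0
   vertex 2.0 4.0 1.1
   vertex 1.4 3.8 2.8
  endloop
 endfacet
 facet normal -0.098 -0.594 0.798
  outer loop
   vertex 3.4 2.3 5.0
   vertex 2.0 2.8 5.2
   vertex 2.9 0.1 3.3
  endloop
 endfacet
 facet normal 0.532 -0.590 0.607
  outer loop
   vertex 3.4 2.3 5.0
   vertex 2.9 0.1 3.3
   vertex 4.0 1.4 3.6
  endloop
 endfacet
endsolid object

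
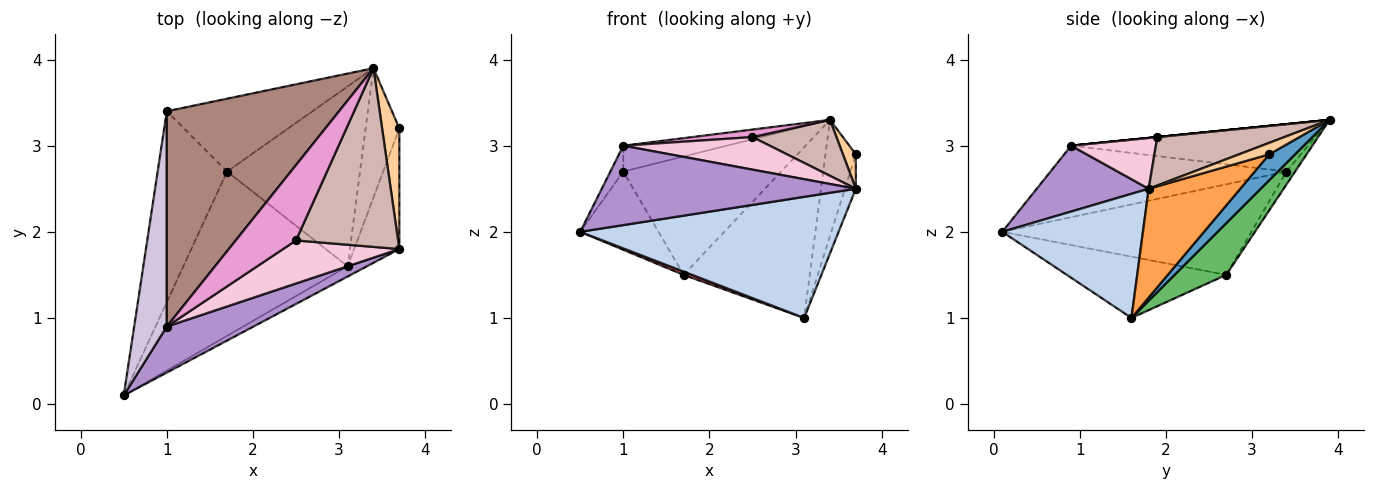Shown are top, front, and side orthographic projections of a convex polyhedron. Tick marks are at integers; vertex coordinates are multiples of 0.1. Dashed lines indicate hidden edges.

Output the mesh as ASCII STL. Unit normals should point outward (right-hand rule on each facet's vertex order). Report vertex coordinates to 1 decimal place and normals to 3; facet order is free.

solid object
 facet normal 0.495 0.581 -0.646
  outer loop
   vertex 3.4 3.9 3.3
   vertex 3.7 3.2 2.9
   vertex 3.1 1.6 1.0
  endloop
 endfacet
 facet normal 0.477 -0.876 -0.074
  outer loop
   vertex 3.7 1.8 2.5
   vertex 0.5 0.1 2.0
   vertex 3.1 1.6 1.0
  endloop
 endfacet
 facet normal 0.918 0.109 -0.382
  outer loop
   vertex 3.7 1.8 2.5
   vertex 3.1 1.6 1.0
   vertex 3.7 3.2 2.9
  endloop
 endfacet
 facet normal 0.540 -0.231 0.809
  outer loop
   vertex 3.7 1.8 2.5
   vertex 3.7 3.2 2.9
   vertex 3.4 3.9 3.3
  endloop
 endfacet
 facet normal 0.271 0.663 -0.698
  outer loop
   vertex 1.7 2.7 1.5
   vertex 3.4 3.9 3.3
   vertex 3.1 1.6 1.0
  endloop
 endfacet
 facet normal -0.046 0.851 -0.523
  outer loop
   vertex 1.7 2.7 1.5
   vertex 1.0 3.4 2.7
   vertex 3.4 3.9 3.3
  endloop
 endfacet
 facet normal -0.349 -0.019 -0.937
  outer loop
   vertex 1.7 2.7 1.5
   vertex 3.1 1.6 1.0
   vertex 0.5 0.1 2.0
  endloop
 endfacet
 facet normal -0.770 0.242 -0.590
  outer loop
   vertex 1.7 2.7 1.5
   vertex 0.5 0.1 2.0
   vertex 1.0 3.4 2.7
  endloop
 endfacet
 facet normal 0.356 -0.808 0.469
  outer loop
   vertex 1.0 0.9 3.0
   vertex 0.5 0.1 2.0
   vertex 3.7 1.8 2.5
  endloop
 endfacet
 facet normal -0.909 0.050 0.415
  outer loop
   vertex 1.0 0.9 3.0
   vertex 1.0 3.4 2.7
   vertex 0.5 0.1 2.0
  endloop
 endfacet
 facet normal -0.263 0.115 0.958
  outer loop
   vertex 1.0 0.9 3.0
   vertex 3.4 3.9 3.3
   vertex 1.0 3.4 2.7
  endloop
 endfacet
 facet normal 0.412 -0.272 0.869
  outer loop
   vertex 2.5 1.9 3.1
   vertex 3.7 1.8 2.5
   vertex 3.4 3.9 3.3
  endloop
 endfacet
 facet normal 0.000 -0.100 0.995
  outer loop
   vertex 2.5 1.9 3.1
   vertex 3.4 3.9 3.3
   vertex 1.0 0.9 3.0
  endloop
 endfacet
 facet normal 0.329 -0.569 0.753
  outer loop
   vertex 2.5 1.9 3.1
   vertex 1.0 0.9 3.0
   vertex 3.7 1.8 2.5
  endloop
 endfacet
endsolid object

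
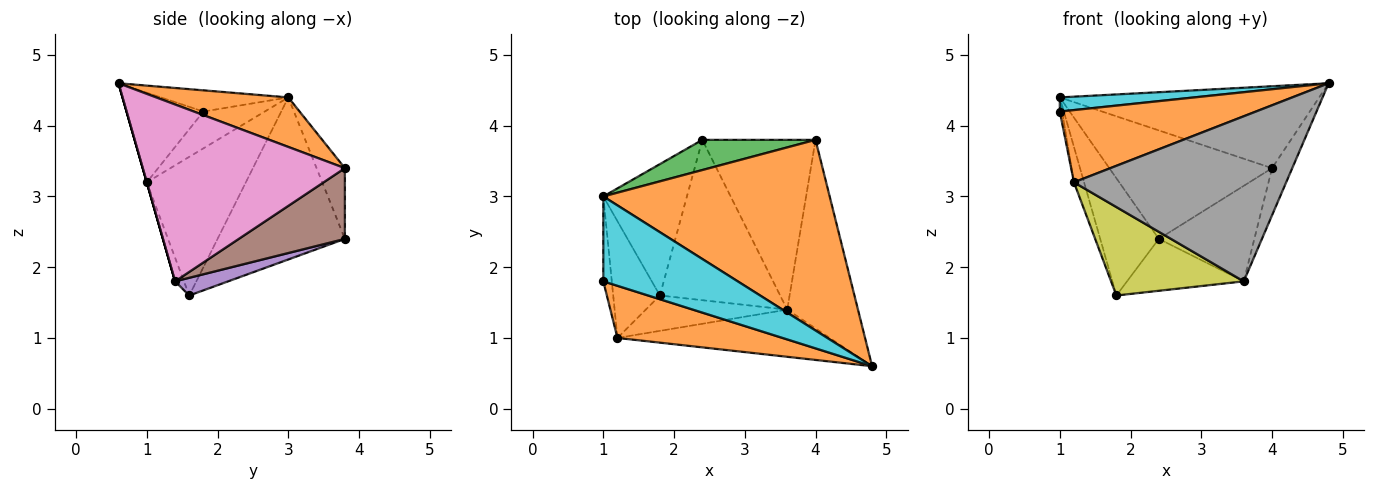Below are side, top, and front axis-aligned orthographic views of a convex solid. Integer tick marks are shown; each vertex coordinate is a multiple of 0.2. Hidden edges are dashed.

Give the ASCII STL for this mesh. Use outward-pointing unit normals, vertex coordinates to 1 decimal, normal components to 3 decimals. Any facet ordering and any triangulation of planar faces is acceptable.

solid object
 facet normal -0.823 0.379 -0.424
  outer loop
   vertex 1.8 1.6 1.6
   vertex 1.0 3.0 4.4
   vertex 2.4 3.8 2.4
  endloop
 endfacet
 facet normal 0.197 0.387 0.901
  outer loop
   vertex 4.0 3.8 3.4
   vertex 1.0 3.0 4.4
   vertex 4.8 0.6 4.6
  endloop
 endfacet
 facet normal -0.165 0.950 0.264
  outer loop
   vertex 4.0 3.8 3.4
   vertex 2.4 3.8 2.4
   vertex 1.0 3.0 4.4
  endloop
 endfacet
 facet normal -0.943 0.096 -0.318
  outer loop
   vertex 1.2 1.0 3.2
   vertex 1.0 3.0 4.4
   vertex 1.8 1.6 1.6
  endloop
 endfacet
 facet normal 0.139 0.305 -0.942
  outer loop
   vertex 3.6 1.4 1.8
   vertex 1.8 1.6 1.6
   vertex 2.4 3.8 2.4
  endloop
 endfacet
 facet normal 0.478 0.431 -0.765
  outer loop
   vertex 3.6 1.4 1.8
   vertex 2.4 3.8 2.4
   vertex 4.0 3.8 3.4
  endloop
 endfacet
 facet normal 0.925 0.092 -0.370
  outer loop
   vertex 3.6 1.4 1.8
   vertex 4.0 3.8 3.4
   vertex 4.8 0.6 4.6
  endloop
 endfacet
 facet normal 0.000 -0.962 -0.275
  outer loop
   vertex 3.6 1.4 1.8
   vertex 4.8 0.6 4.6
   vertex 1.2 1.0 3.2
  endloop
 endfacet
 facet normal -0.062 -0.927 -0.371
  outer loop
   vertex 3.6 1.4 1.8
   vertex 1.2 1.0 3.2
   vertex 1.8 1.6 1.6
  endloop
 endfacet
 facet normal -0.154 -0.162 0.975
  outer loop
   vertex 1.0 1.8 4.2
   vertex 4.8 0.6 4.6
   vertex 1.0 3.0 4.4
  endloop
 endfacet
 facet normal -0.974 0.037 -0.225
  outer loop
   vertex 1.0 1.8 4.2
   vertex 1.0 3.0 4.4
   vertex 1.2 1.0 3.2
  endloop
 endfacet
 facet normal -0.303 -0.773 0.558
  outer loop
   vertex 1.0 1.8 4.2
   vertex 1.2 1.0 3.2
   vertex 4.8 0.6 4.6
  endloop
 endfacet
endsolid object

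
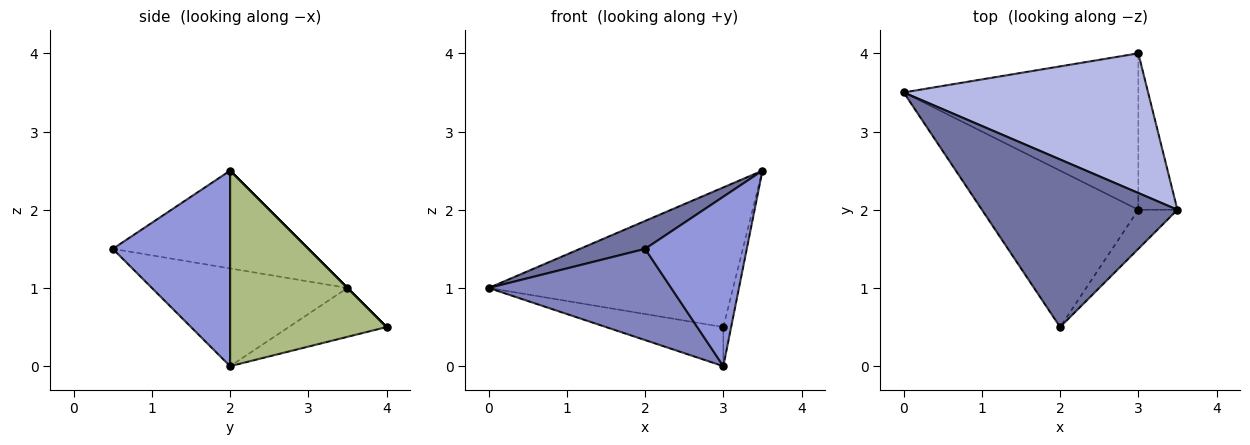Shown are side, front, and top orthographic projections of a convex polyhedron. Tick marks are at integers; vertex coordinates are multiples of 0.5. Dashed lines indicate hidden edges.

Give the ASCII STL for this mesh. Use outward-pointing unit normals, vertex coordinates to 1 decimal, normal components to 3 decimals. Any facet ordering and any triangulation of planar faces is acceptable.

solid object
 facet normal -0.442 -0.147 0.885
  outer loop
   vertex 2.0 0.5 1.5
   vertex 3.5 2.0 2.5
   vertex 0.0 3.5 1.0
  endloop
 endfacet
 facet normal -0.475 -0.443 -0.760
  outer loop
   vertex 3.0 2.0 0.0
   vertex 2.0 0.5 1.5
   vertex 0.0 3.5 1.0
  endloop
 endfacet
 facet normal 0.747 -0.648 -0.149
  outer loop
   vertex 3.0 2.0 0.0
   vertex 3.5 2.0 2.5
   vertex 2.0 0.5 1.5
  endloop
 endfacet
 facet normal 0.000 0.707 0.707
  outer loop
   vertex 3.0 4.0 0.5
   vertex 0.0 3.5 1.0
   vertex 3.5 2.0 2.5
  endloop
 endfacet
 facet normal -0.198 0.238 -0.951
  outer loop
   vertex 3.0 4.0 0.5
   vertex 3.0 2.0 0.0
   vertex 0.0 3.5 1.0
  endloop
 endfacet
 facet normal 0.979 0.049 -0.196
  outer loop
   vertex 3.0 4.0 0.5
   vertex 3.5 2.0 2.5
   vertex 3.0 2.0 0.0
  endloop
 endfacet
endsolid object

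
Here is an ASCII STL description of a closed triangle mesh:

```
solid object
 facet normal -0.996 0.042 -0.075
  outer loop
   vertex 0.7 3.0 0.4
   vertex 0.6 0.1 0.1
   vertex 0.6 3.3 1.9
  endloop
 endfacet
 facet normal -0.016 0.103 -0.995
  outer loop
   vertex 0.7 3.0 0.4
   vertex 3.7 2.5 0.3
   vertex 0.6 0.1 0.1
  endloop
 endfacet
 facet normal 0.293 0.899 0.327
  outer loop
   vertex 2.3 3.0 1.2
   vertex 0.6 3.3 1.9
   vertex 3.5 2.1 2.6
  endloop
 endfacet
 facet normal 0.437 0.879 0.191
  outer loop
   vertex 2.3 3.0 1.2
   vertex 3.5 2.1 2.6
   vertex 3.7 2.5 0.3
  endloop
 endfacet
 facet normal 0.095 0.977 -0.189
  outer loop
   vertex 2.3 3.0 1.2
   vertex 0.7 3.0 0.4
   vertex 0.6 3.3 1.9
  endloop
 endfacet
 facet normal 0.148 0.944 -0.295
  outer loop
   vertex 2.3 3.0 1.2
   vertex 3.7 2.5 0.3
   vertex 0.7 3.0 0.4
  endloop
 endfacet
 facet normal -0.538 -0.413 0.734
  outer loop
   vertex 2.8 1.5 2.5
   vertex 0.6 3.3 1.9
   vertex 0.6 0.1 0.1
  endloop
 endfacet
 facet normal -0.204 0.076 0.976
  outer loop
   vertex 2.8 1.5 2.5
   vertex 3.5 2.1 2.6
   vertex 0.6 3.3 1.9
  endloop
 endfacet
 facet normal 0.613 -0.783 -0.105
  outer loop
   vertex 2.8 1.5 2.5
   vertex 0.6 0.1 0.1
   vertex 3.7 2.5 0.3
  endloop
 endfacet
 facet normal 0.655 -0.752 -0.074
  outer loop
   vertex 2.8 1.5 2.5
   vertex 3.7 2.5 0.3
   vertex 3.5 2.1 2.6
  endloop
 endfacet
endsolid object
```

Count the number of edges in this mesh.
15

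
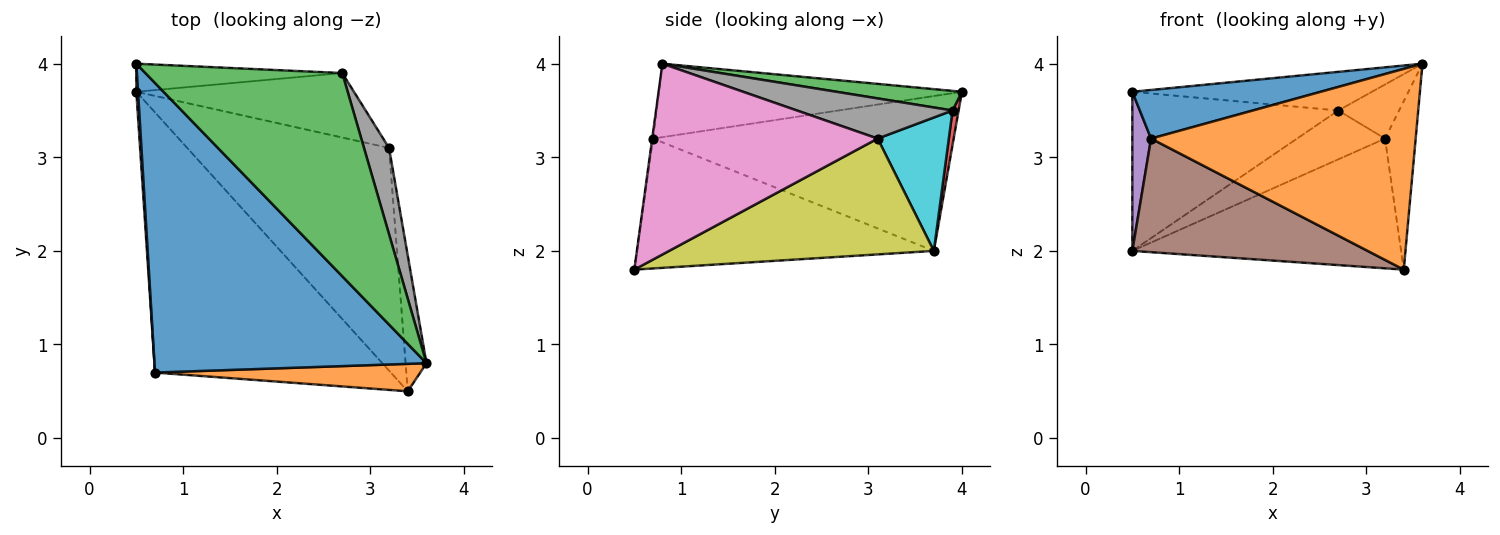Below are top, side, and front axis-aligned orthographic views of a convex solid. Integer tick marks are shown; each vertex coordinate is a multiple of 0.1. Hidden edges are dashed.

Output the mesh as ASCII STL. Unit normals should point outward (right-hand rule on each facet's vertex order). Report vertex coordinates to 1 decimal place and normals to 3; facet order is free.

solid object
 facet normal -0.257 -0.160 0.953
  outer loop
   vertex 0.7 0.7 3.2
   vertex 3.6 0.8 4.0
   vertex 0.5 4.0 3.7
  endloop
 endfacet
 facet normal -0.003 -0.991 0.135
  outer loop
   vertex 0.7 0.7 3.2
   vertex 3.4 0.5 1.8
   vertex 3.6 0.8 4.0
  endloop
 endfacet
 facet normal 0.097 0.186 0.978
  outer loop
   vertex 2.7 3.9 3.5
   vertex 0.5 4.0 3.7
   vertex 3.6 0.8 4.0
  endloop
 endfacet
 facet normal 0.029 0.984 -0.174
  outer loop
   vertex 0.5 3.7 2.0
   vertex 0.5 4.0 3.7
   vertex 2.7 3.9 3.5
  endloop
 endfacet
 facet normal -0.998 -0.062 0.011
  outer loop
   vertex 0.5 3.7 2.0
   vertex 0.7 0.7 3.2
   vertex 0.5 4.0 3.7
  endloop
 endfacet
 facet normal -0.451 -0.357 -0.818
  outer loop
   vertex 0.5 3.7 2.0
   vertex 3.4 0.5 1.8
   vertex 0.7 0.7 3.2
  endloop
 endfacet
 facet normal 0.985 0.134 -0.108
  outer loop
   vertex 3.2 3.1 3.2
   vertex 3.6 0.8 4.0
   vertex 3.4 0.5 1.8
  endloop
 endfacet
 facet normal 0.805 0.315 0.503
  outer loop
   vertex 3.2 3.1 3.2
   vertex 2.7 3.9 3.5
   vertex 3.6 0.8 4.0
  endloop
 endfacet
 facet normal 0.444 0.451 -0.774
  outer loop
   vertex 3.2 3.1 3.2
   vertex 3.4 0.5 1.8
   vertex 0.5 3.7 2.0
  endloop
 endfacet
 facet normal 0.439 0.543 -0.716
  outer loop
   vertex 3.2 3.1 3.2
   vertex 0.5 3.7 2.0
   vertex 2.7 3.9 3.5
  endloop
 endfacet
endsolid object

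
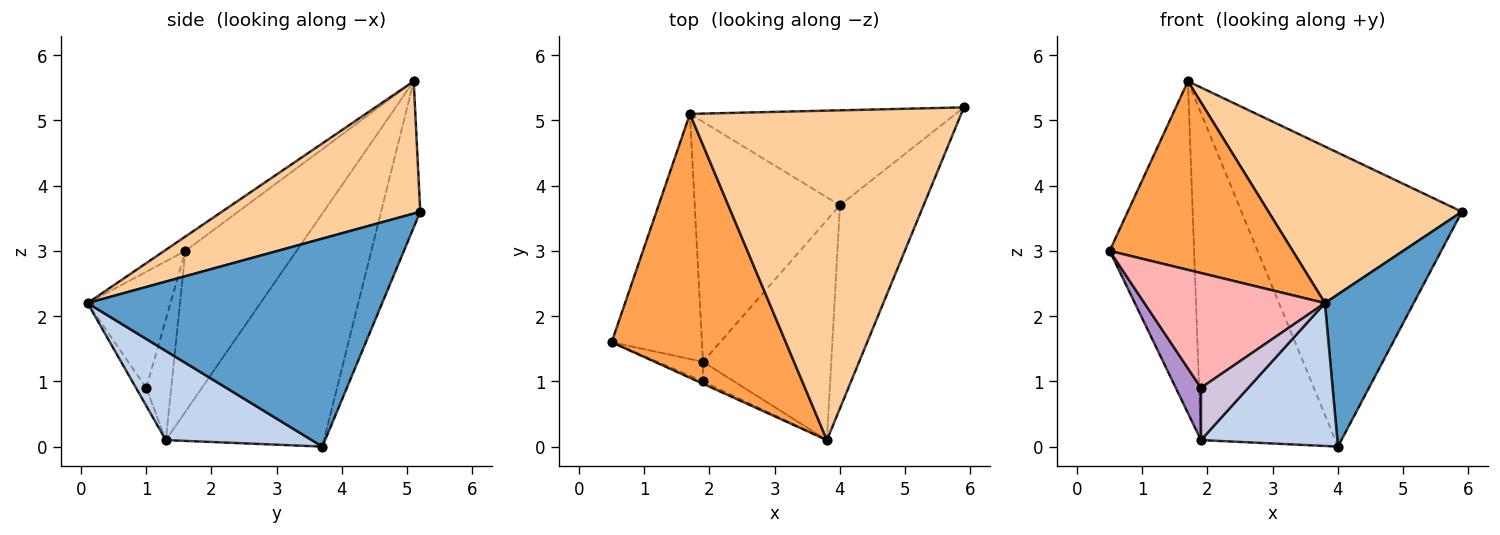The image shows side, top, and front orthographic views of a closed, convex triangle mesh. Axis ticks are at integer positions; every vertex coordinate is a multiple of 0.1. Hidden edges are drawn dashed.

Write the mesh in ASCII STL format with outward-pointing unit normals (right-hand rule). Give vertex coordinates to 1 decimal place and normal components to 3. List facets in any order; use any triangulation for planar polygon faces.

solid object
 facet normal 0.894 -0.269 -0.359
  outer loop
   vertex 4.0 3.7 0.0
   vertex 5.9 5.2 3.6
   vertex 3.8 0.1 2.2
  endloop
 endfacet
 facet normal 0.503 -0.471 -0.725
  outer loop
   vertex 1.9 1.3 0.1
   vertex 4.0 3.7 0.0
   vertex 3.8 0.1 2.2
  endloop
 endfacet
 facet normal -0.067 -0.580 0.812
  outer loop
   vertex 1.7 5.1 5.6
   vertex 0.5 1.6 3.0
   vertex 3.8 0.1 2.2
  endloop
 endfacet
 facet normal 0.403 -0.393 0.827
  outer loop
   vertex 1.7 5.1 5.6
   vertex 3.8 0.1 2.2
   vertex 5.9 5.2 3.6
  endloop
 endfacet
 facet normal -0.167 0.938 -0.303
  outer loop
   vertex 1.7 5.1 5.6
   vertex 5.9 5.2 3.6
   vertex 4.0 3.7 0.0
  endloop
 endfacet
 facet normal -0.727 0.552 -0.408
  outer loop
   vertex 1.7 5.1 5.6
   vertex 1.9 1.3 0.1
   vertex 0.5 1.6 3.0
  endloop
 endfacet
 facet normal -0.689 0.585 -0.429
  outer loop
   vertex 1.7 5.1 5.6
   vertex 4.0 3.7 0.0
   vertex 1.9 1.3 0.1
  endloop
 endfacet
 facet normal -0.417 -0.908 -0.019
  outer loop
   vertex 1.9 1.0 0.9
   vertex 3.8 0.1 2.2
   vertex 0.5 1.6 3.0
  endloop
 endfacet
 facet normal -0.680 -0.686 -0.257
  outer loop
   vertex 1.9 1.0 0.9
   vertex 0.5 1.6 3.0
   vertex 1.9 1.3 0.1
  endloop
 endfacet
 facet normal -0.199 -0.918 -0.344
  outer loop
   vertex 1.9 1.0 0.9
   vertex 1.9 1.3 0.1
   vertex 3.8 0.1 2.2
  endloop
 endfacet
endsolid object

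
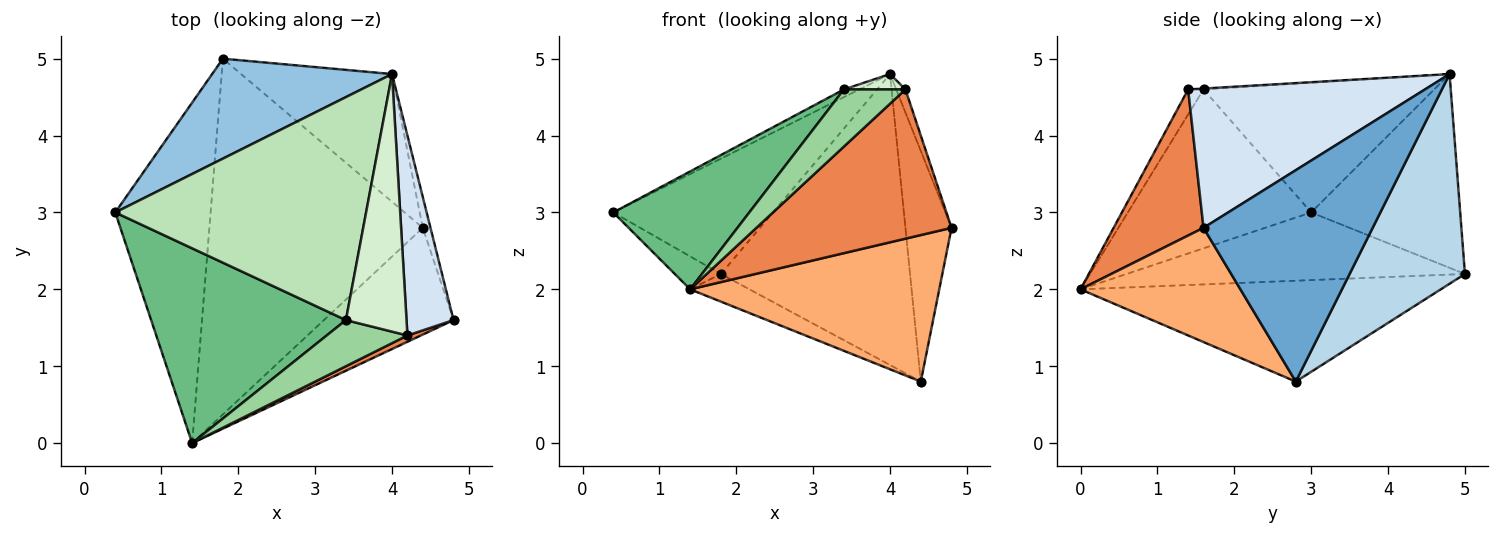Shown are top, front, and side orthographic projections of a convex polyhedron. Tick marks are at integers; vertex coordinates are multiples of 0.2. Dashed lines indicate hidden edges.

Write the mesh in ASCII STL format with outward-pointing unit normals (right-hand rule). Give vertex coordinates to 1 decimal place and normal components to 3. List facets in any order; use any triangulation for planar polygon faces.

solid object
 facet normal 0.964 0.263 -0.035
  outer loop
   vertex 4.4 2.8 0.8
   vertex 4.0 4.8 4.8
   vertex 4.8 1.6 2.8
  endloop
 endfacet
 facet normal -0.576 0.618 0.535
  outer loop
   vertex 1.8 5.0 2.2
   vertex 0.4 3.0 3.0
   vertex 4.0 4.8 4.8
  endloop
 endfacet
 facet normal 0.487 0.799 -0.351
  outer loop
   vertex 1.8 5.0 2.2
   vertex 4.0 4.8 4.8
   vertex 4.4 2.8 0.8
  endloop
 endfacet
 facet normal 0.947 0.037 0.320
  outer loop
   vertex 4.2 1.4 4.6
   vertex 4.8 1.6 2.8
   vertex 4.0 4.8 4.8
  endloop
 endfacet
 facet normal 0.418 -0.908 0.039
  outer loop
   vertex 1.4 0.0 2.0
   vertex 4.8 1.6 2.8
   vertex 4.2 1.4 4.6
  endloop
 endfacet
 facet normal 0.461 -0.717 -0.523
  outer loop
   vertex 1.4 0.0 2.0
   vertex 4.4 2.8 0.8
   vertex 4.8 1.6 2.8
  endloop
 endfacet
 facet normal -0.577 0.079 -0.813
  outer loop
   vertex 1.4 0.0 2.0
   vertex 0.4 3.0 3.0
   vertex 1.8 5.0 2.2
  endloop
 endfacet
 facet normal -0.426 0.070 -0.902
  outer loop
   vertex 1.4 0.0 2.0
   vertex 1.8 5.0 2.2
   vertex 4.4 2.8 0.8
  endloop
 endfacet
 facet normal -0.572 -0.425 0.702
  outer loop
   vertex 3.4 1.6 4.6
   vertex 0.4 3.0 3.0
   vertex 1.4 0.0 2.0
  endloop
 endfacet
 facet normal -0.191 -0.764 0.617
  outer loop
   vertex 3.4 1.6 4.6
   vertex 1.4 0.0 2.0
   vertex 4.2 1.4 4.6
  endloop
 endfacet
 facet normal -0.459 0.031 0.888
  outer loop
   vertex 3.4 1.6 4.6
   vertex 4.0 4.8 4.8
   vertex 0.4 3.0 3.0
  endloop
 endfacet
 facet normal -0.015 -0.060 0.998
  outer loop
   vertex 3.4 1.6 4.6
   vertex 4.2 1.4 4.6
   vertex 4.0 4.8 4.8
  endloop
 endfacet
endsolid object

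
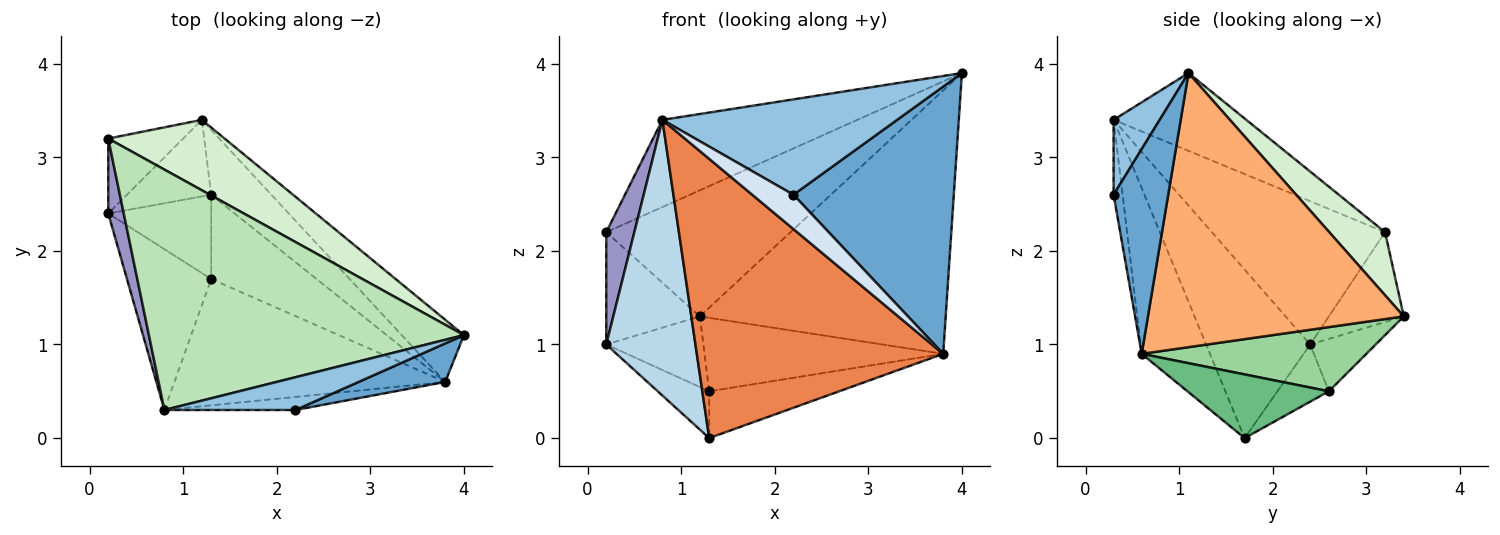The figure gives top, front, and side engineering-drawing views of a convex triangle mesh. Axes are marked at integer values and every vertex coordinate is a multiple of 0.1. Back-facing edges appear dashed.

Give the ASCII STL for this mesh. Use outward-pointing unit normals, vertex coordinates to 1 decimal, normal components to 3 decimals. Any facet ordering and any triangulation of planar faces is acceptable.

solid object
 facet normal 0.319 -0.938 0.135
  outer loop
   vertex 3.8 0.6 0.9
   vertex 4.0 1.1 3.9
   vertex 2.2 0.3 2.6
  endloop
 endfacet
 facet normal 0.183 -0.930 0.319
  outer loop
   vertex 0.8 0.3 3.4
   vertex 2.2 0.3 2.6
   vertex 4.0 1.1 3.9
  endloop
 endfacet
 facet normal -0.710 -0.608 -0.355
  outer loop
   vertex 0.8 0.3 3.4
   vertex 0.2 2.4 1.0
   vertex 1.3 1.7 0.0
  endloop
 endfacet
 facet normal -0.200 -0.915 -0.350
  outer loop
   vertex 0.8 0.3 3.4
   vertex 3.8 0.6 0.9
   vertex 2.2 0.3 2.6
  endloop
 endfacet
 facet normal -0.245 -0.883 -0.400
  outer loop
   vertex 0.8 0.3 3.4
   vertex 1.3 1.7 0.0
   vertex 3.8 0.6 0.9
  endloop
 endfacet
 facet normal 0.712 0.684 -0.161
  outer loop
   vertex 1.2 3.4 1.3
   vertex 4.0 1.1 3.9
   vertex 3.8 0.6 0.9
  endloop
 endfacet
 facet normal -0.437 0.437 -0.786
  outer loop
   vertex 1.3 2.6 0.5
   vertex 1.3 1.7 0.0
   vertex 0.2 2.4 1.0
  endloop
 endfacet
 facet normal -0.416 0.617 -0.669
  outer loop
   vertex 1.3 2.6 0.5
   vertex 0.2 2.4 1.0
   vertex 1.2 3.4 1.3
  endloop
 endfacet
 facet normal 0.467 0.429 -0.773
  outer loop
   vertex 1.3 2.6 0.5
   vertex 3.8 0.6 0.9
   vertex 1.3 1.7 0.0
  endloop
 endfacet
 facet normal 0.577 0.613 -0.541
  outer loop
   vertex 1.3 2.6 0.5
   vertex 1.2 3.4 1.3
   vertex 3.8 0.6 0.9
  endloop
 endfacet
 facet normal -0.226 0.332 0.916
  outer loop
   vertex 0.2 3.2 2.2
   vertex 0.8 0.3 3.4
   vertex 4.0 1.1 3.9
  endloop
 endfacet
 facet normal 0.256 0.844 0.471
  outer loop
   vertex 0.2 3.2 2.2
   vertex 4.0 1.1 3.9
   vertex 1.2 3.4 1.3
  endloop
 endfacet
 facet normal -0.982 -0.159 0.106
  outer loop
   vertex 0.2 3.2 2.2
   vertex 0.2 2.4 1.0
   vertex 0.8 0.3 3.4
  endloop
 endfacet
 facet normal -0.554 0.693 -0.462
  outer loop
   vertex 0.2 3.2 2.2
   vertex 1.2 3.4 1.3
   vertex 0.2 2.4 1.0
  endloop
 endfacet
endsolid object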